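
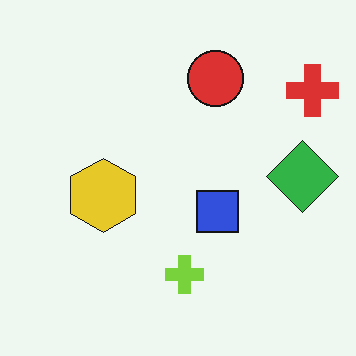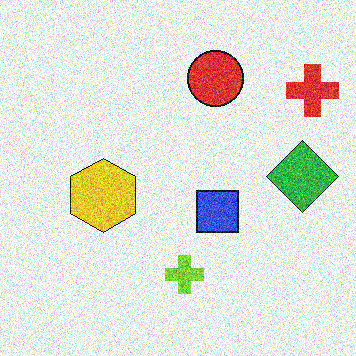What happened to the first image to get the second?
The transformation is: degraded with a thick layer of grain.

Random speckle covers the whole image, including the flat background.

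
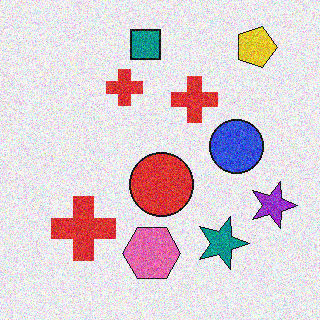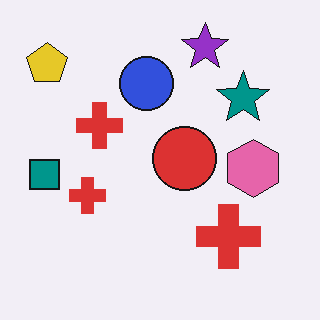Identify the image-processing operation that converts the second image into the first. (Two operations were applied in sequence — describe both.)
Degraded with visible gaussian noise, then rotated 90° clockwise.

Random speckle covers the whole image, including the flat background. The yellow pentagon sits in the top-left of the second image and the top-right of the first — consistent with a whole-image 90° clockwise rotation.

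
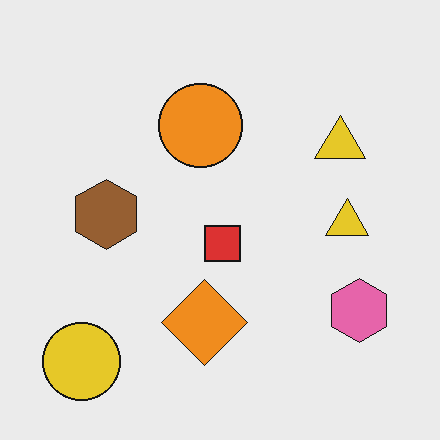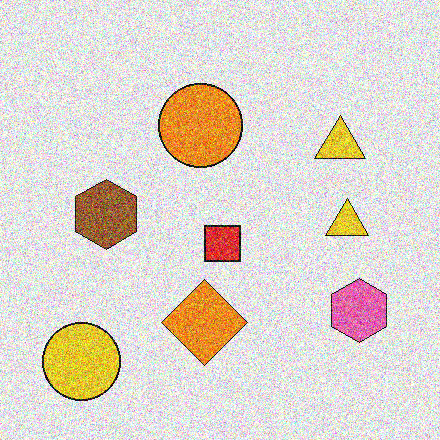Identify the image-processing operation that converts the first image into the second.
Degraded with heavy additive noise.

Random speckle covers the whole image, including the flat background.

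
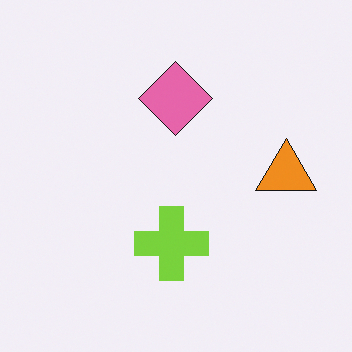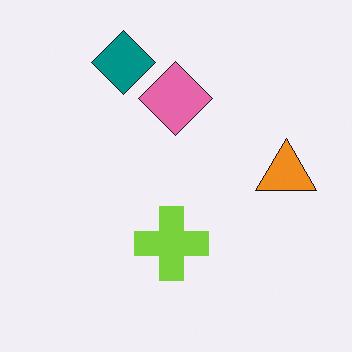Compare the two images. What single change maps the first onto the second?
The transformation is: overlaid with an additional teal diamond.

A teal diamond appears in the second image that is absent from the first.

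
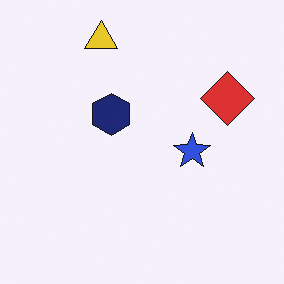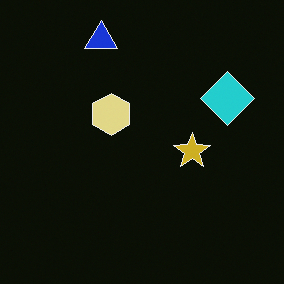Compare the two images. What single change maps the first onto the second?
This is the original image color-inverted (negative).

The light background has become dark and every shape's color is its complement — a photographic negative.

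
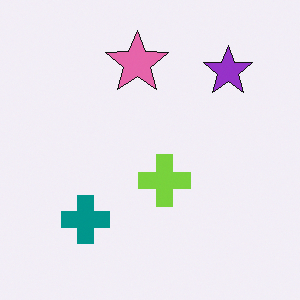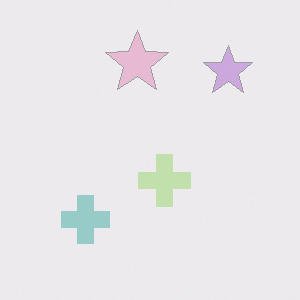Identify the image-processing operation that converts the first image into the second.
The transformation is: given much lower contrast.

Tones are pushed toward mid-grey across the whole image — a global contrast change.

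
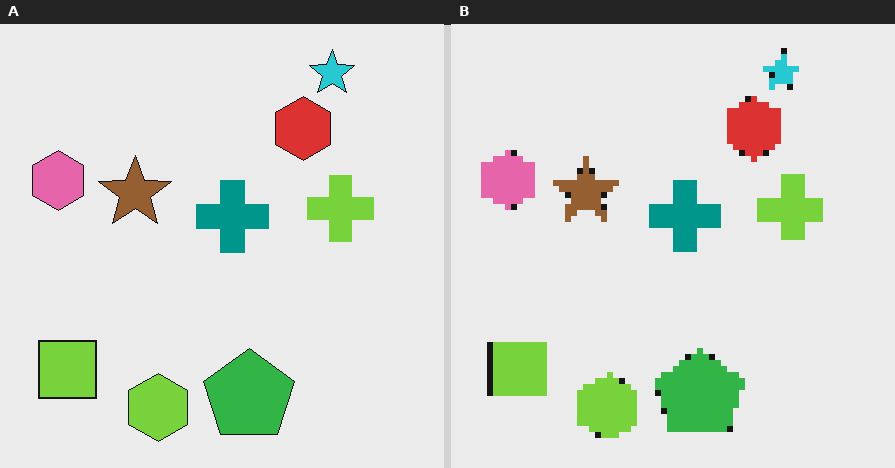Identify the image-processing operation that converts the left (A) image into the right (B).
This is the original image moderately pixelated.

Shapes are reduced to large square blocks; fine edges and outlines are lost — a downscale-then-upscale (mosaic) effect.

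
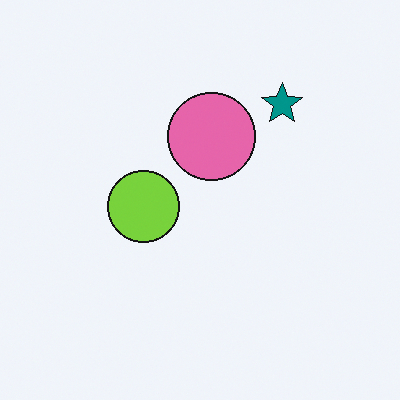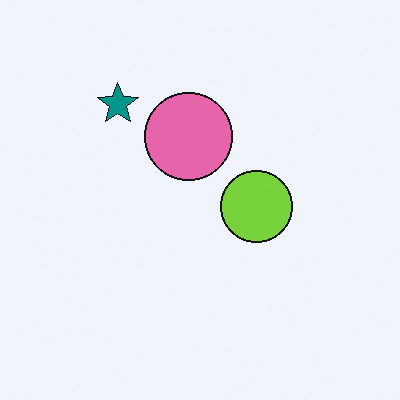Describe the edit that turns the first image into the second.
The image was flipped horizontally (left ↔ right).

The teal star is in the top-right of the first image and the top-left of the second — shapes on opposite sides of the vertical midline have swapped in a mirror flip.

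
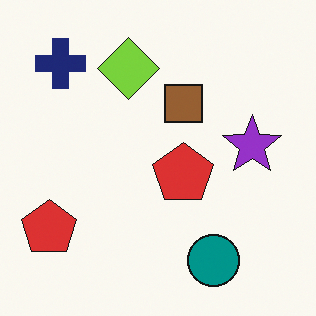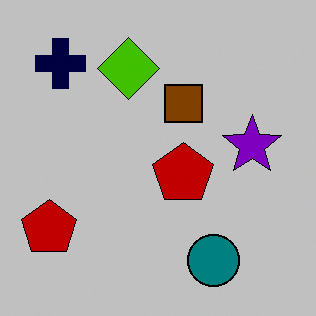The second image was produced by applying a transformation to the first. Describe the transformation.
Heavily posterized to just a handful of flat colors.

Each flat color has snapped to a coarser quantized level — most visibly, the near-white background has dropped to a flat grey.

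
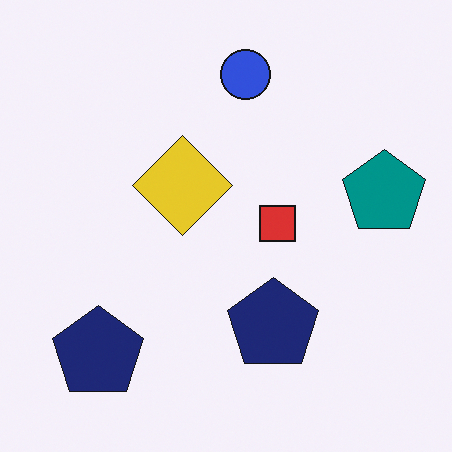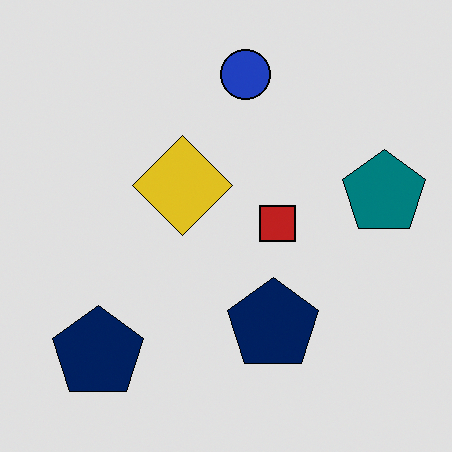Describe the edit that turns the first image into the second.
This is the original image moderately posterized.

Each flat color has snapped to a coarser quantized level — most visibly, the near-white background has dropped to a flat grey.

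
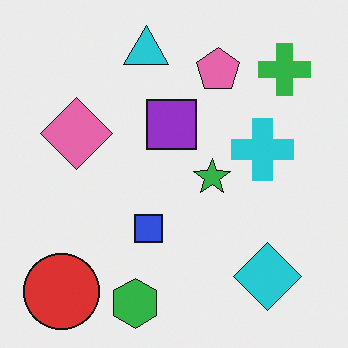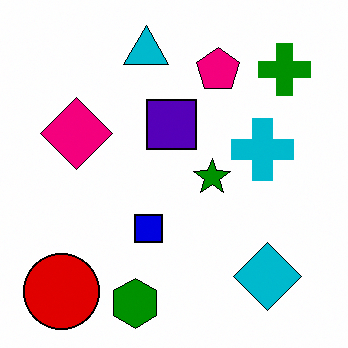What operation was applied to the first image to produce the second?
Boosted in contrast.

Tones are pushed away from mid-grey across the whole image — a global contrast change.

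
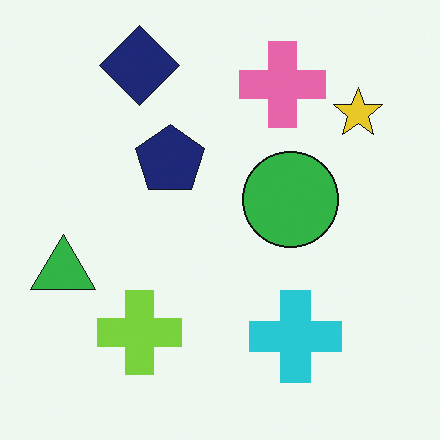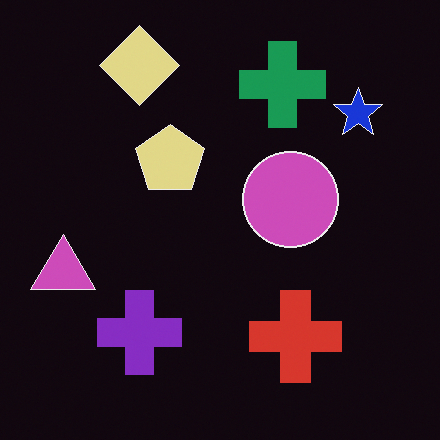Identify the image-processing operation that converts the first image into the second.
It was color-inverted (negative).

The light background has become dark and every shape's color is its complement — a photographic negative.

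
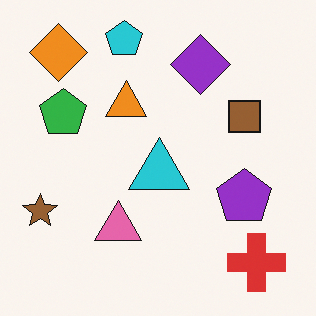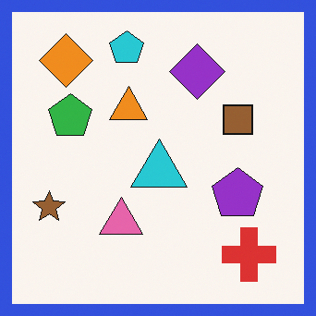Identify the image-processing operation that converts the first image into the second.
Framed with a blue border.

A solid blue frame runs around the edge of the second image, with the content slightly shrunk inside it.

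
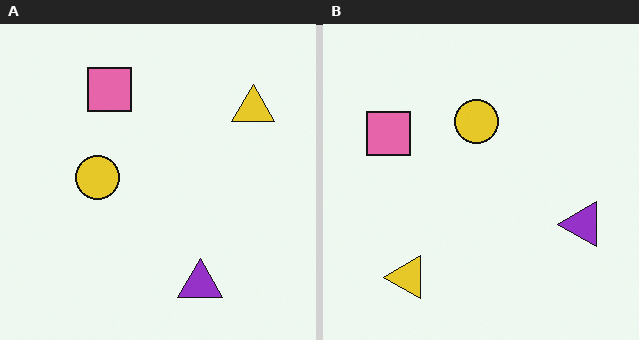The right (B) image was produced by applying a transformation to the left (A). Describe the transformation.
The transformation is: transposed (reflected across the top-left ↔ bottom-right diagonal).

Shapes have swapped their row and column positions — what was in the top-right is now in the bottom-left — a diagonal reflection.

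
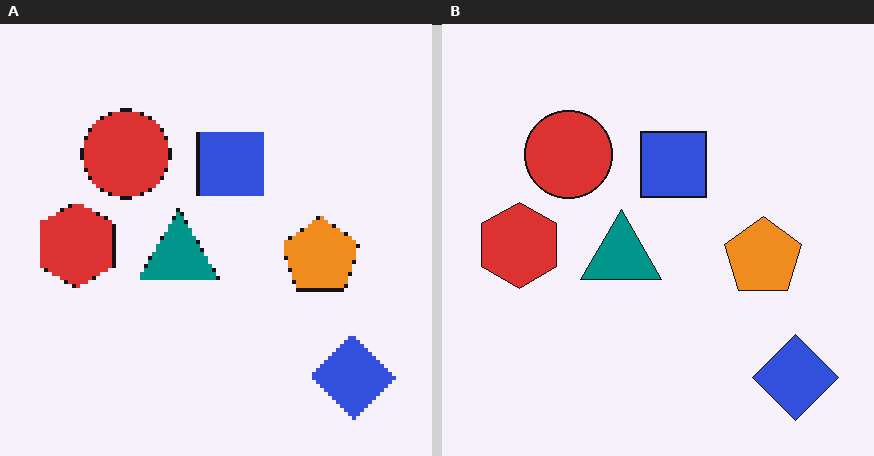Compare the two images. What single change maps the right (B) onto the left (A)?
It was lightly pixelated (a mild mosaic effect).

Shapes are reduced to large square blocks; fine edges and outlines are lost — a downscale-then-upscale (mosaic) effect.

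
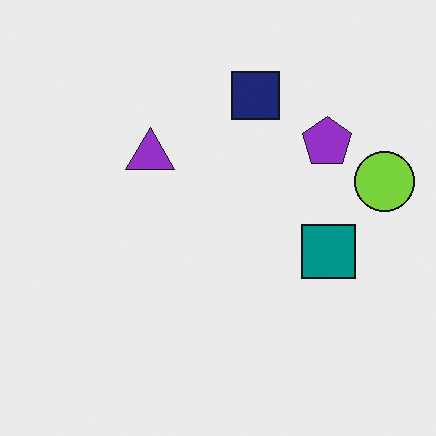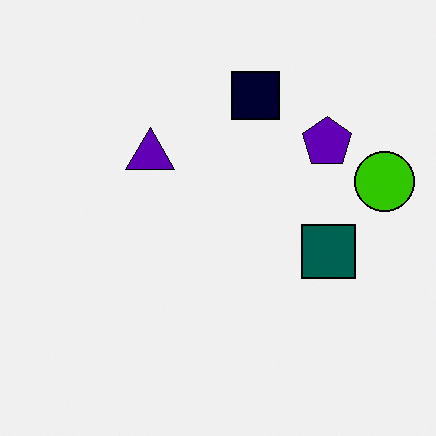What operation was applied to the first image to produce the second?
The second image is the first boosted in contrast.

Tones are pushed away from mid-grey across the whole image — a global contrast change.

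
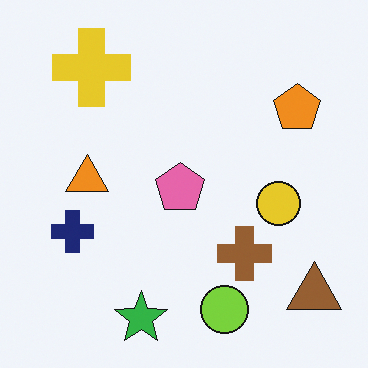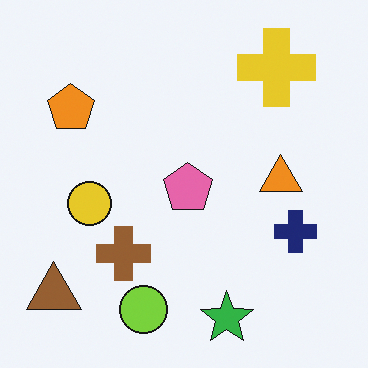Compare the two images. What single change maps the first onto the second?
The image was flipped horizontally (left ↔ right).

The brown triangle is in the bottom-right of the first image and the bottom-left of the second — shapes on opposite sides of the vertical midline have swapped in a mirror flip.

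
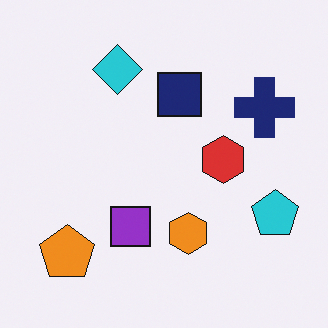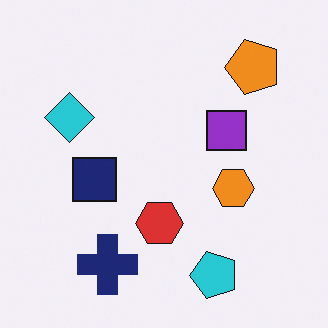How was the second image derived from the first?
It was transposed (reflected across the top-left ↔ bottom-right diagonal).

Shapes have swapped their row and column positions — what was in the top-right is now in the bottom-left — a diagonal reflection.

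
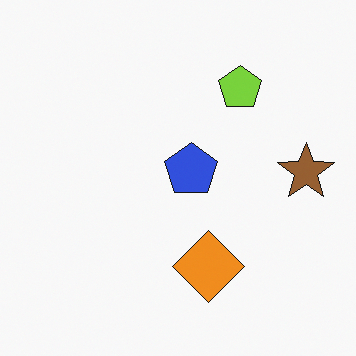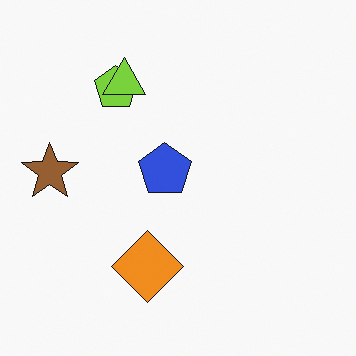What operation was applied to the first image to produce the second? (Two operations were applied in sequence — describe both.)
Flipped horizontally (left ↔ right), then overlaid with an additional lime triangle.

The brown star is in the right of the first image and the left of the second — shapes on opposite sides of the vertical midline have swapped in a mirror flip. A lime triangle appears in the second image that is absent from the first.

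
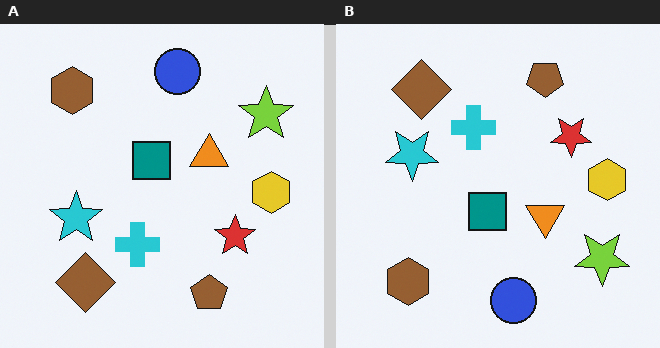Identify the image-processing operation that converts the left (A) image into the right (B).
This is the original image flipped vertically (top ↔ bottom).

The blue circle is in the top of the left (A) image and the bottom of the right (B) — shapes on opposite sides of the horizontal midline have swapped in a mirror flip.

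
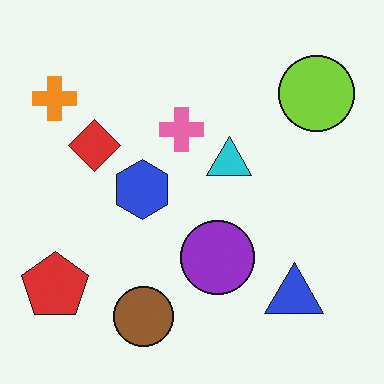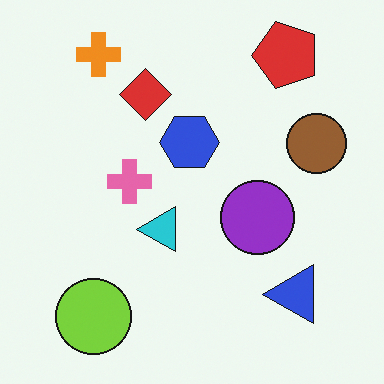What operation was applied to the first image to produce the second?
The transformation is: transposed (reflected across the top-left ↔ bottom-right diagonal).

Shapes have swapped their row and column positions — what was in the top-right is now in the bottom-left — a diagonal reflection.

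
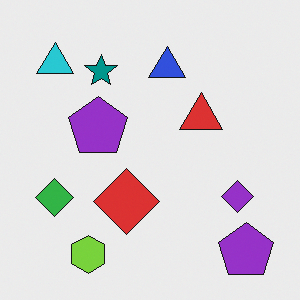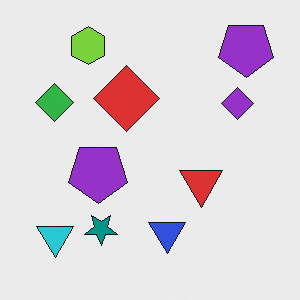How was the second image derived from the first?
It was flipped vertically (top ↔ bottom).

The lime hexagon is in the bottom-left of the first image and the top-left of the second — shapes on opposite sides of the horizontal midline have swapped in a mirror flip.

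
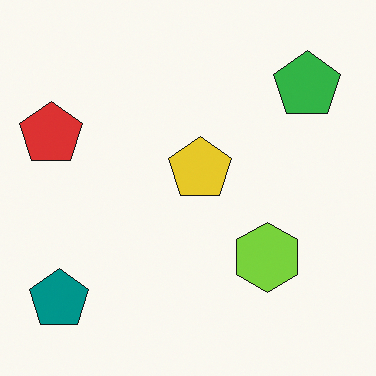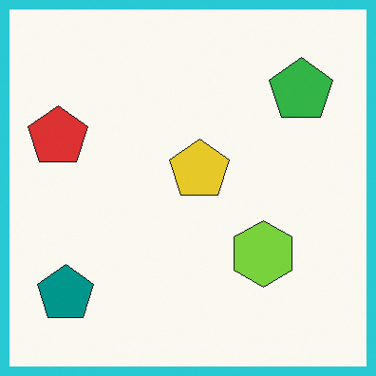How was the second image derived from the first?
The image was framed with a cyan border.

A solid cyan frame runs around the edge of the second image, with the content slightly shrunk inside it.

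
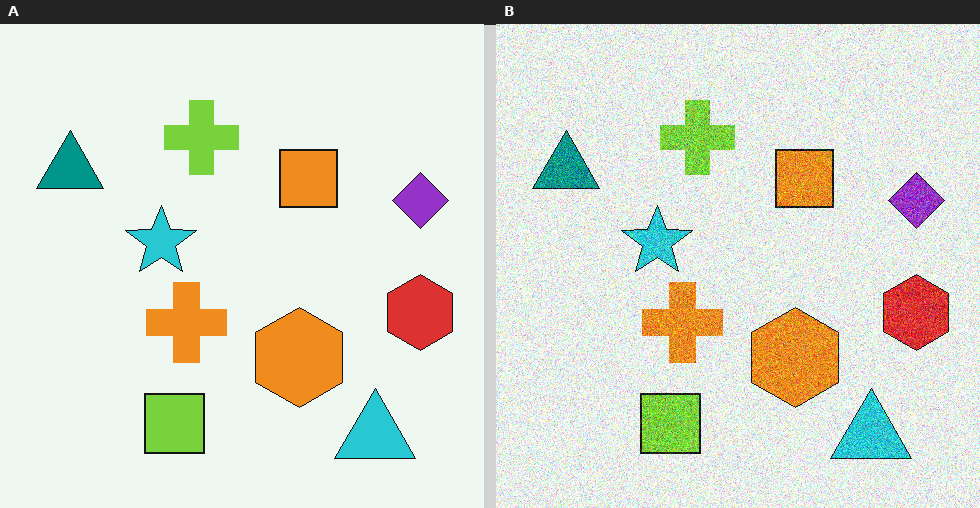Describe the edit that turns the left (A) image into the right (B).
It was degraded with heavy additive noise.

Random speckle covers the whole image, including the flat background.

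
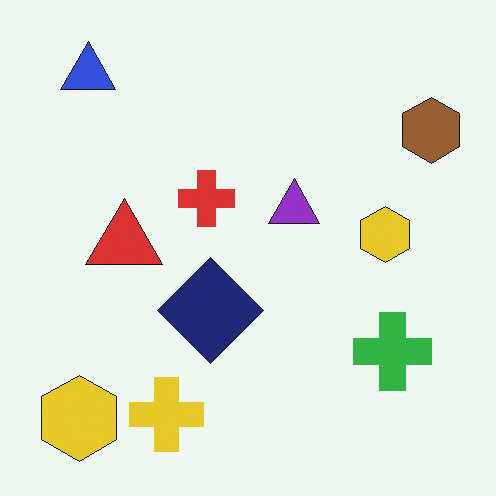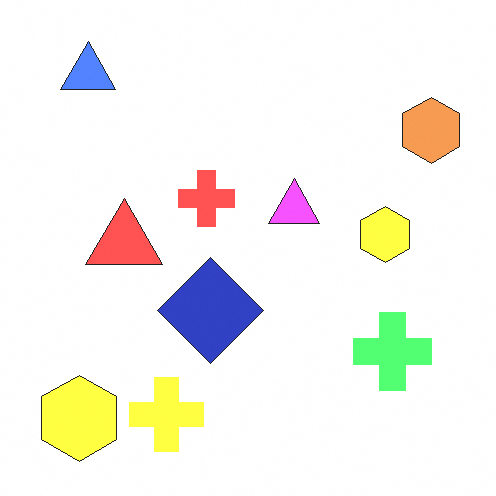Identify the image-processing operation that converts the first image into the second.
This is the original image noticeably brightened.

Every pixel — background and shapes alike — is uniformly brightened.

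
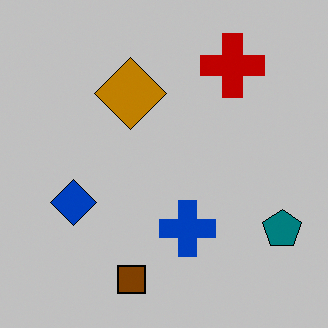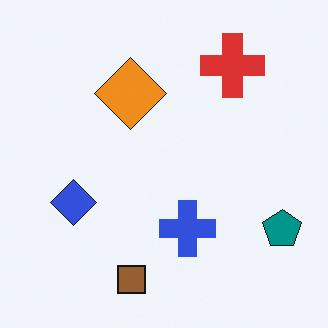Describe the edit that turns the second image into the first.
The first image is the second aggressively posterized.

Each flat color has snapped to a coarser quantized level — most visibly, the near-white background has dropped to a flat grey.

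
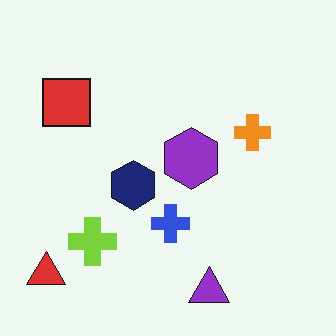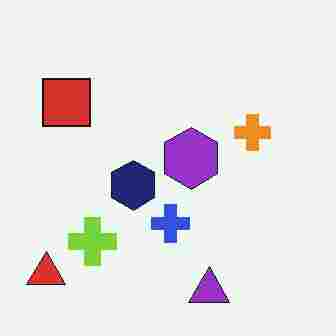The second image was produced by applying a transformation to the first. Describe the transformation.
The transformation is: heavily JPEG-compressed with obvious blocking artifacts.

Blocky 8×8 compression artifacts appear around shape edges and the flat background shows ringing — characteristic JPEG degradation.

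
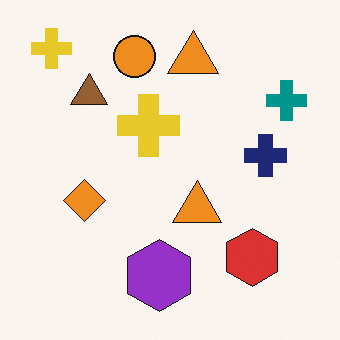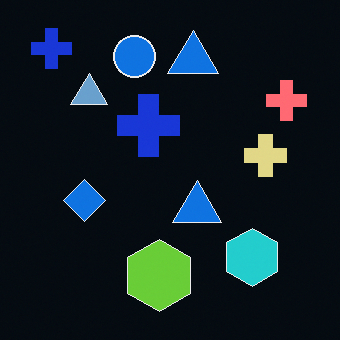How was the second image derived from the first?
This is the original image color-inverted (negative).

The light background has become dark and every shape's color is its complement — a photographic negative.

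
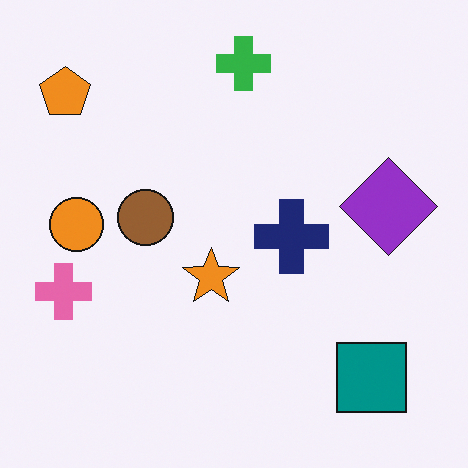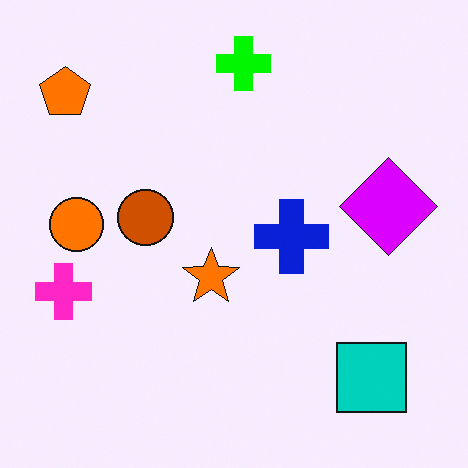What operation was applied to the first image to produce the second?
Made much more vivid (saturation change).

All colors are more vivid — a global saturation change.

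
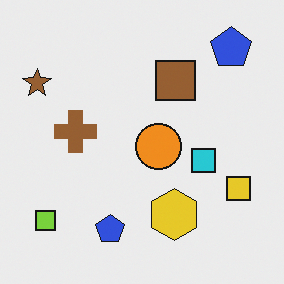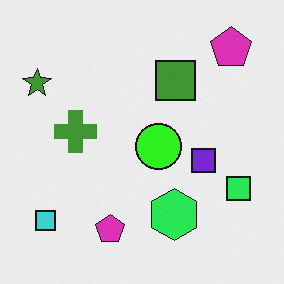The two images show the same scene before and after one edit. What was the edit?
Hue-shifted through roughly a third of the color wheel.

Every shape's color has rotated by the same amount around the hue wheel — a uniform hue shift.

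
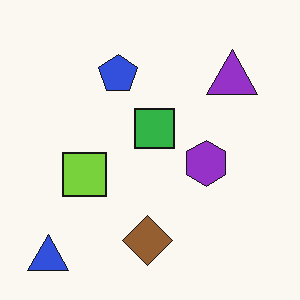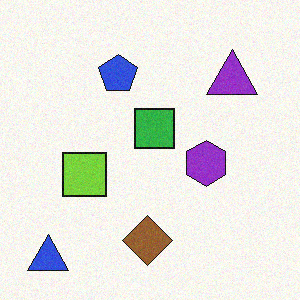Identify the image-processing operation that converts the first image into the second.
The transformation is: degraded with subtle gaussian noise.

Random speckle covers the whole image, including the flat background.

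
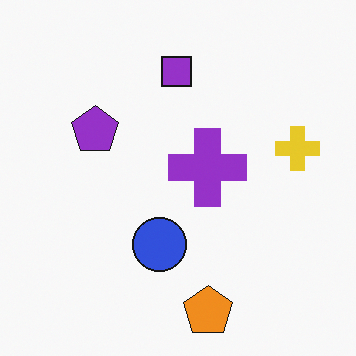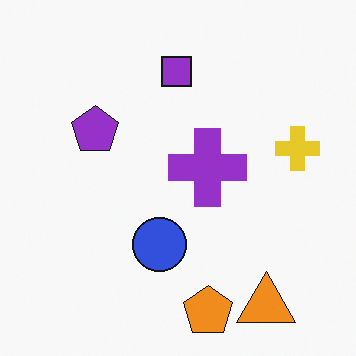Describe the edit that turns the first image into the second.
This is the original image overlaid with an additional orange triangle.

An orange triangle appears in the second image that is absent from the first.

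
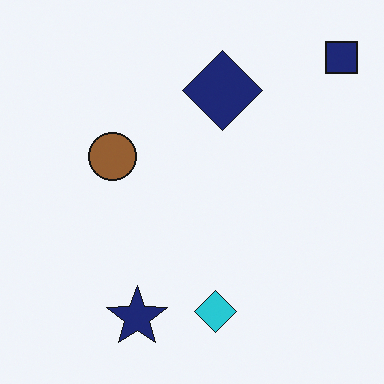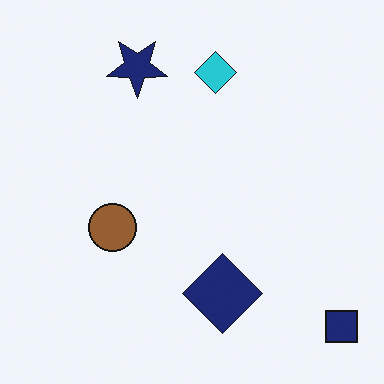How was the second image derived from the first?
This is the original image flipped vertically (top ↔ bottom).

The navy square is in the top-right of the first image and the bottom-right of the second — shapes on opposite sides of the horizontal midline have swapped in a mirror flip.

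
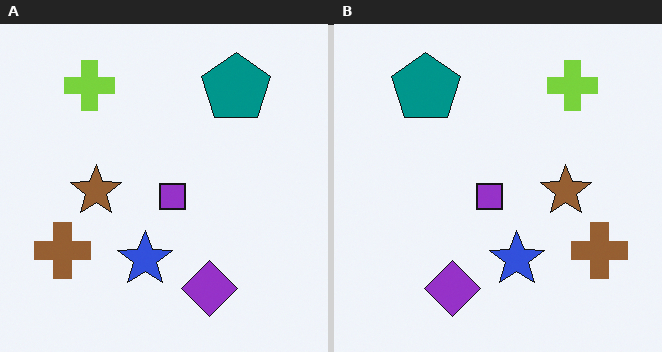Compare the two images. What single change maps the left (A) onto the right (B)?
Flipped horizontally (left ↔ right).

The brown cross is in the bottom-left of the left (A) image and the bottom-right of the right (B) — shapes on opposite sides of the vertical midline have swapped in a mirror flip.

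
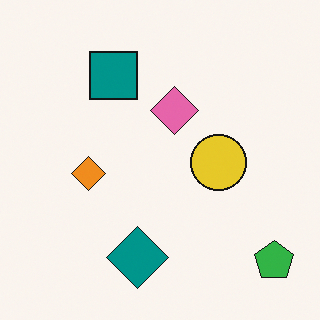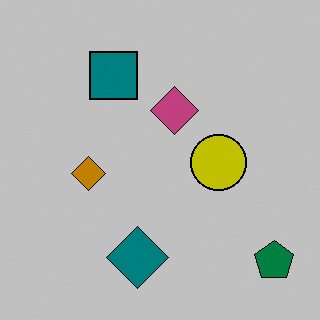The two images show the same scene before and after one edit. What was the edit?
Aggressively posterized.

Each flat color has snapped to a coarser quantized level — most visibly, the near-white background has dropped to a flat grey.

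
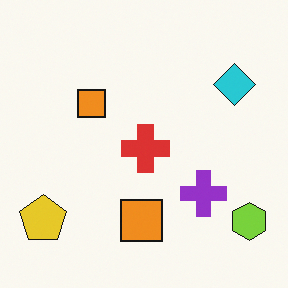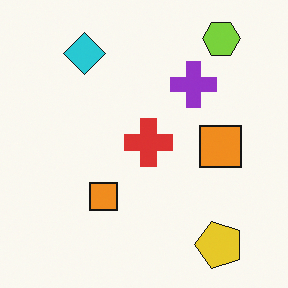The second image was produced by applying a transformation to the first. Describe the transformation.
The second image is the first rotated 90° counter-clockwise.

The lime hexagon sits in the bottom-right of the first image and the top-right of the second — consistent with a whole-image 90° counter-clockwise rotation.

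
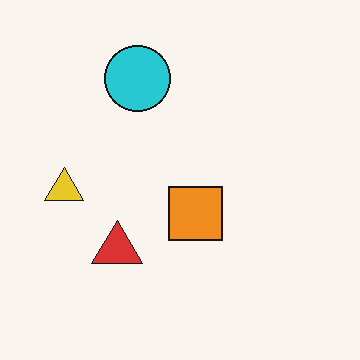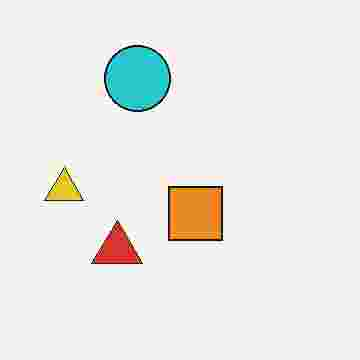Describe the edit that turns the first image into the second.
This is the original image degraded with heavy JPEG compression.

Blocky 8×8 compression artifacts appear around shape edges and the flat background shows ringing — characteristic JPEG degradation.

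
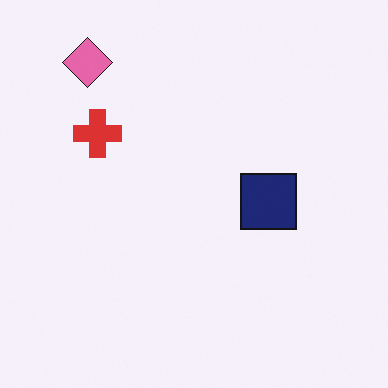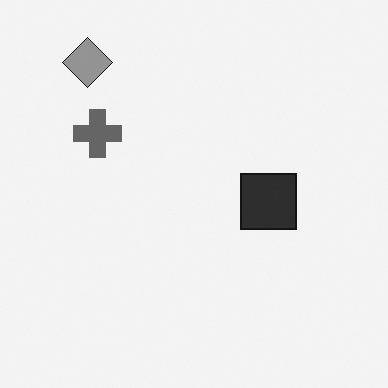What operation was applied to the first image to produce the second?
The transformation is: converted to grayscale.

All color is removed — every shape is now a shade of grey.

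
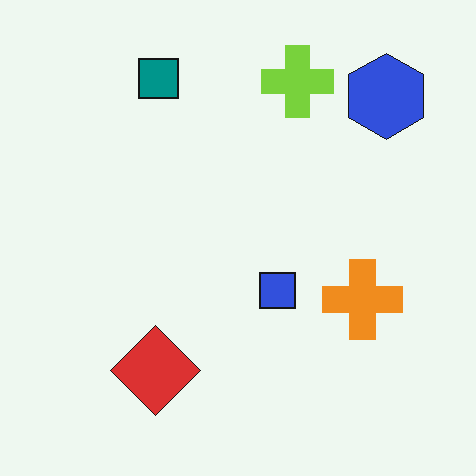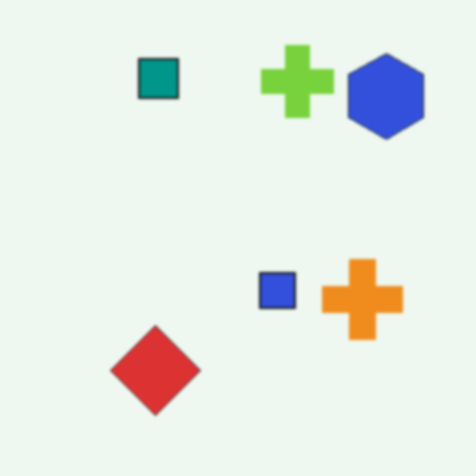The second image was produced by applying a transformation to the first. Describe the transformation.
The second image is the first given a subtle gaussian blur.

Shape edges and outlines are uniformly softened across the whole image.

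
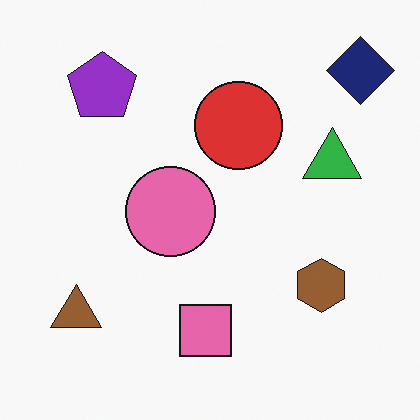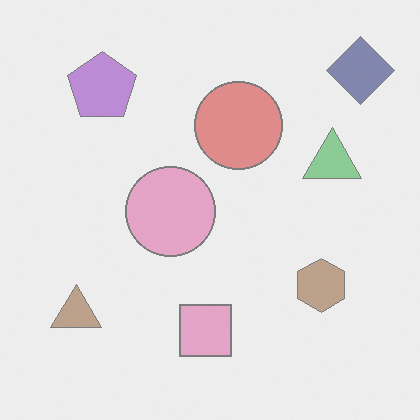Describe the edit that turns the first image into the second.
It was given much lower contrast.

Tones are pushed toward mid-grey across the whole image — a global contrast change.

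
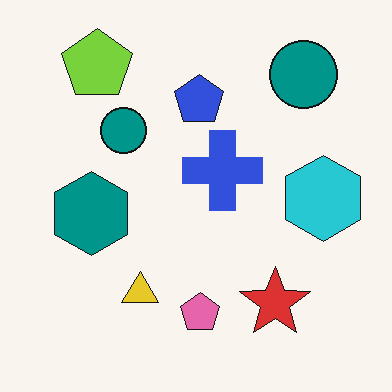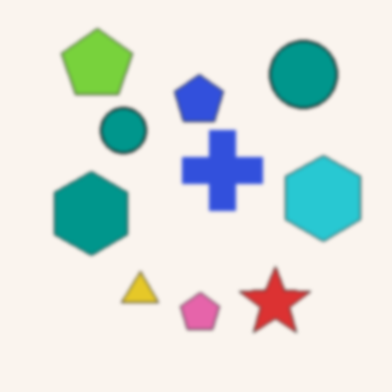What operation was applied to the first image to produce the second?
The image was lightly blurred.

Shape edges and outlines are uniformly softened across the whole image.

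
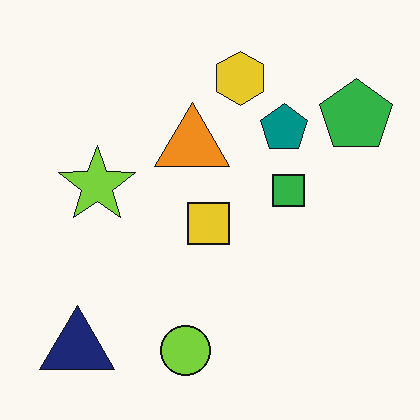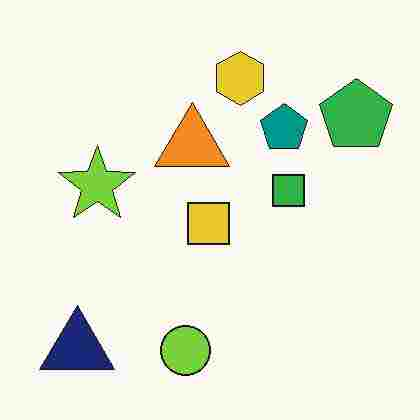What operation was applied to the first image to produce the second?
Heavily JPEG-compressed with obvious blocking artifacts.

Blocky 8×8 compression artifacts appear around shape edges and the flat background shows ringing — characteristic JPEG degradation.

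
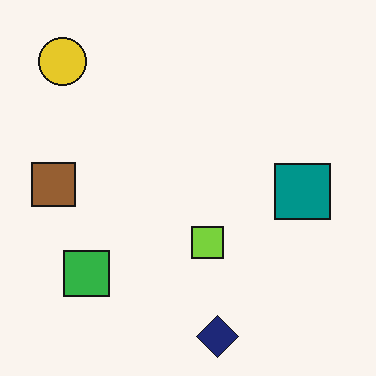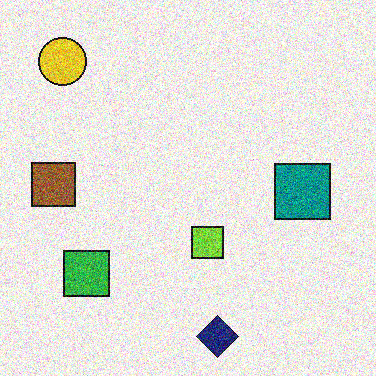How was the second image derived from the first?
It was degraded with a thick layer of grain.

Random speckle covers the whole image, including the flat background.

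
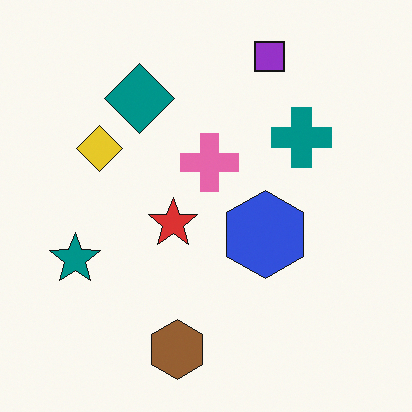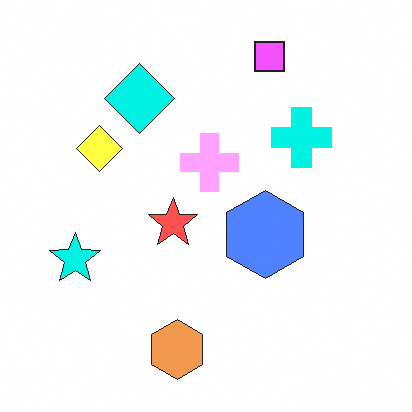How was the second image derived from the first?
The second image is the first noticeably brightened.

Every pixel — background and shapes alike — is uniformly brightened.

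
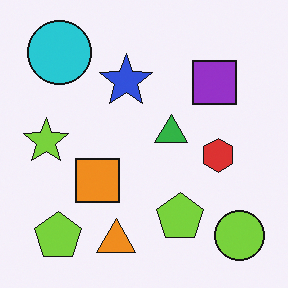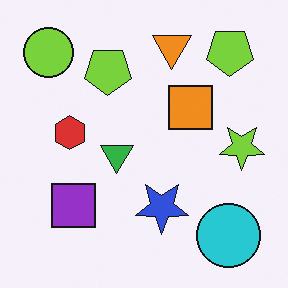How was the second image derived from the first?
It was rotated 180°.

The lime circle sits in the bottom-right of the first image and the top-left of the second — consistent with a whole-image 180° rotation.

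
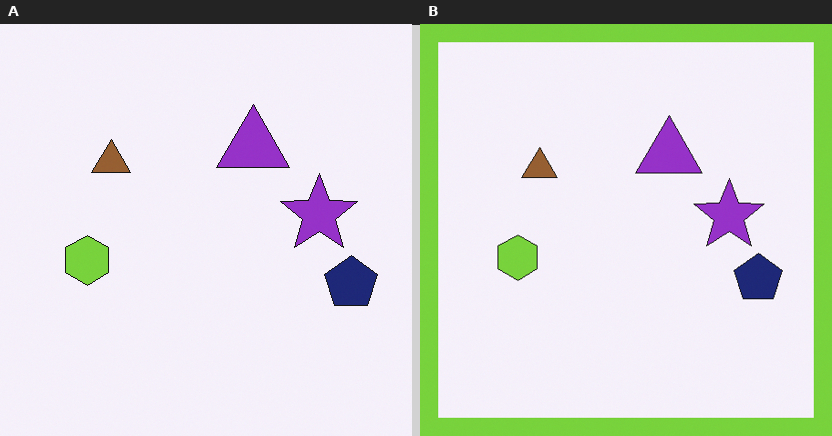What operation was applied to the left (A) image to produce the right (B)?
It was framed with a lime border.

A solid lime frame runs around the edge of the right (B) image, with the content slightly shrunk inside it.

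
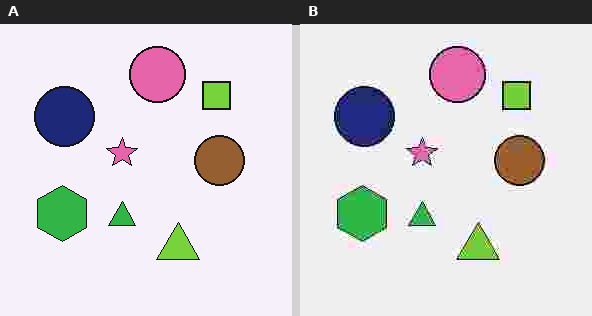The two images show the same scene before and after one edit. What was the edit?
The transformation is: degraded with heavy JPEG compression.

Blocky 8×8 compression artifacts appear around shape edges and the flat background shows ringing — characteristic JPEG degradation.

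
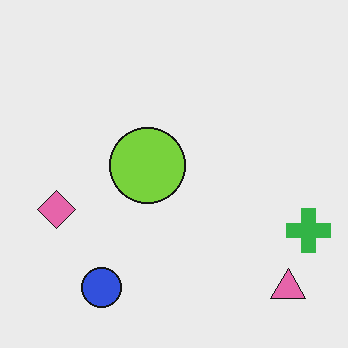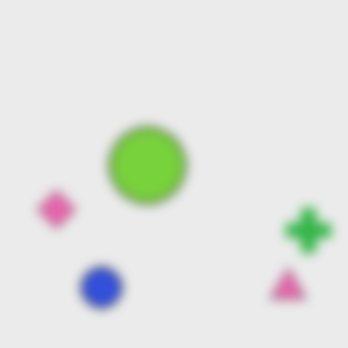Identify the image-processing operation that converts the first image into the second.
It was heavily blurred.

Shape edges and outlines are uniformly softened across the whole image.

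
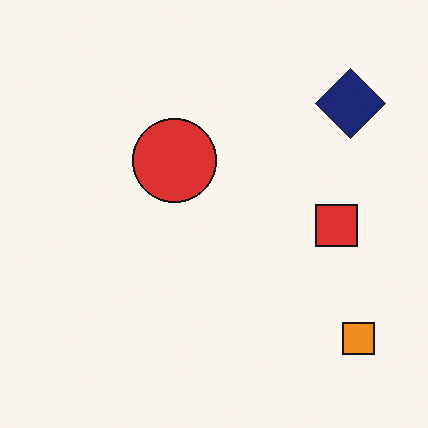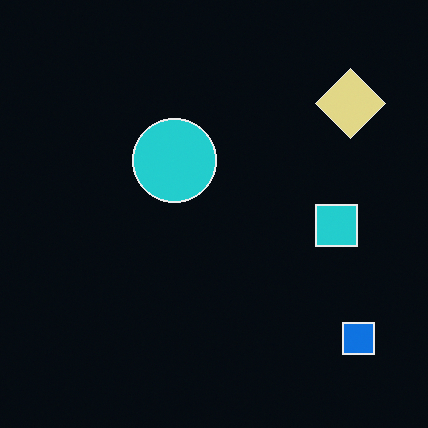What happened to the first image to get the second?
The second image is the first color-inverted (negative).

The light background has become dark and every shape's color is its complement — a photographic negative.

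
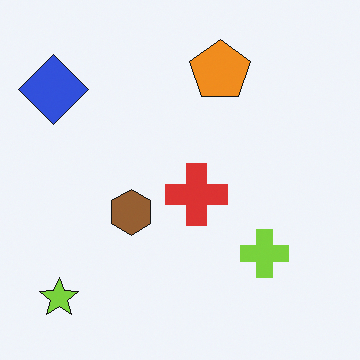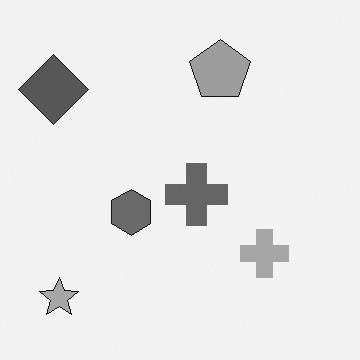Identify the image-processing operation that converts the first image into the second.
The transformation is: converted to grayscale.

All color is removed — every shape is now a shade of grey.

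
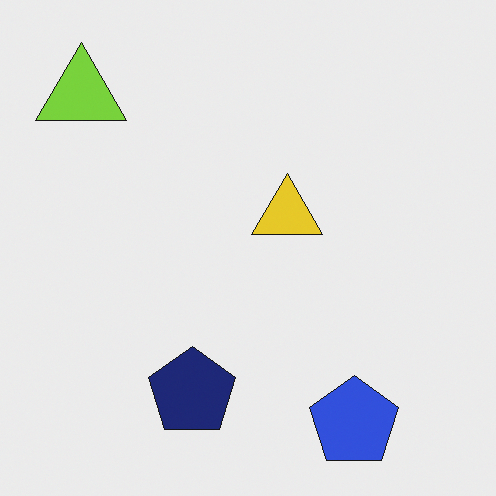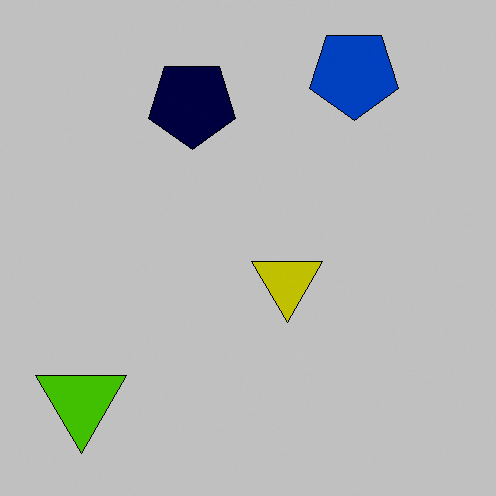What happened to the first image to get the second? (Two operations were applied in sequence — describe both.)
This is the original image heavily posterized to just a handful of flat colors, then flipped vertically (top ↔ bottom).

Each flat color has snapped to a coarser quantized level — most visibly, the near-white background has dropped to a flat grey. The blue pentagon is in the bottom-right of the first image and the top-right of the second — shapes on opposite sides of the horizontal midline have swapped in a mirror flip.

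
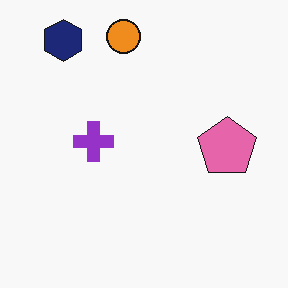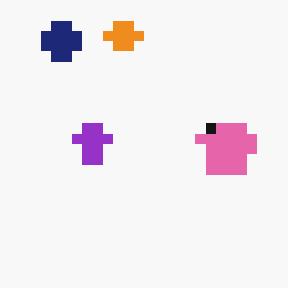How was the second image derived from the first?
The second image is the first heavily pixelated into large blocks.

Shapes are reduced to large square blocks; fine edges and outlines are lost — a downscale-then-upscale (mosaic) effect.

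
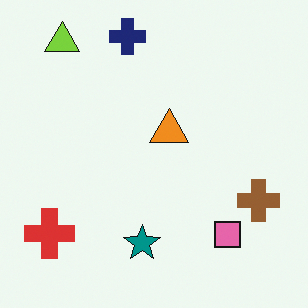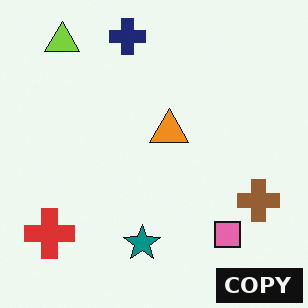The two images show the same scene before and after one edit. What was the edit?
The image was watermarked with the text "COPY" in the lower-right corner.

A dark label reading "COPY" appears in the lower-right corner.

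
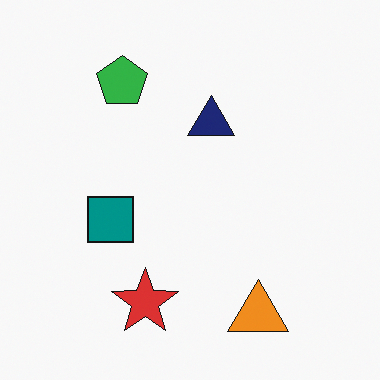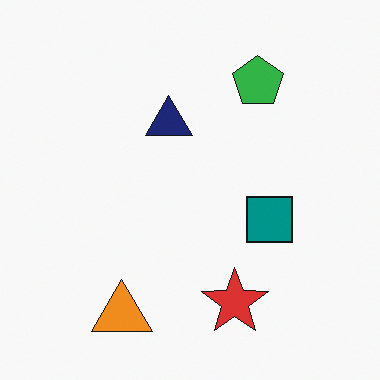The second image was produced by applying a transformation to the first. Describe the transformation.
The image was flipped horizontally (left ↔ right).

The teal square is in the left of the first image and the right of the second — shapes on opposite sides of the vertical midline have swapped in a mirror flip.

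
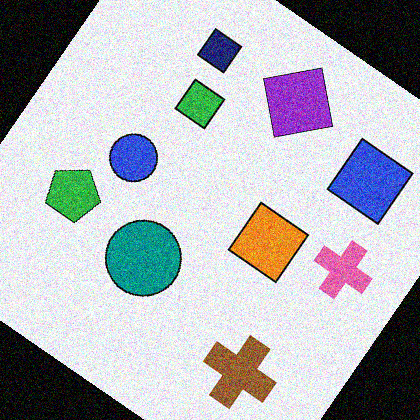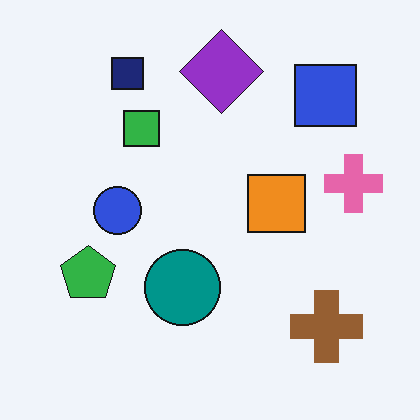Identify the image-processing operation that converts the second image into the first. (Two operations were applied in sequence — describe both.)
It was rotated clockwise by a large amount — several tens of degrees, then degraded with moderate additive noise.

Every shape is tilted by the same angle and the image corners show triangular fill wedges — a whole-image rotation by a non-right angle. Random speckle covers the whole image, including the flat background.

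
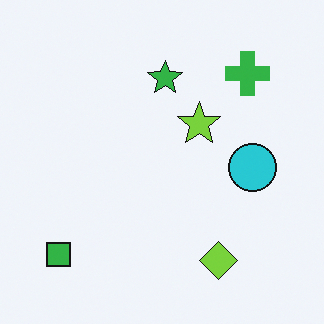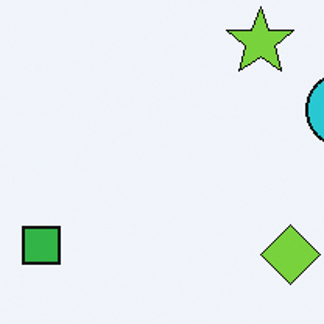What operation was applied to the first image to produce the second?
It was cropped to a modestly smaller region and rescaled.

The visible shapes are larger and the field of view is narrower; shapes near the original edges may be partly or wholly outside the frame — a crop-and-rescale.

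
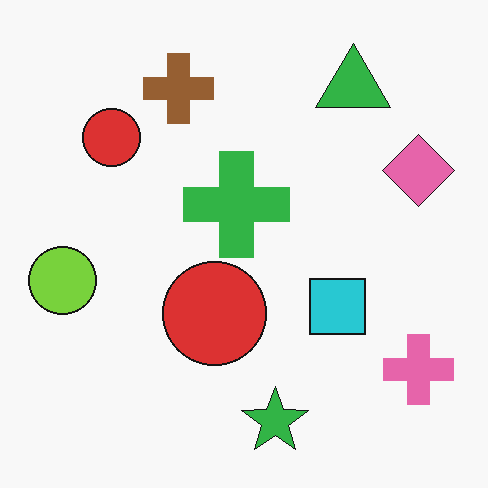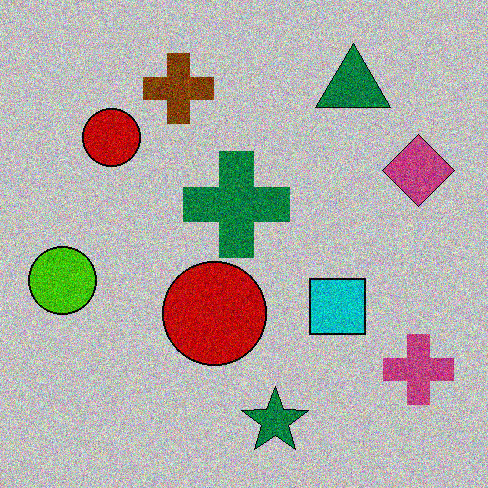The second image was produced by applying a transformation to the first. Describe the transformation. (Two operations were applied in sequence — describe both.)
The transformation is: heavily posterized to just a handful of flat colors, then degraded with strong gaussian noise.

Each flat color has snapped to a coarser quantized level — most visibly, the near-white background has dropped to a flat grey. Random speckle covers the whole image, including the flat background.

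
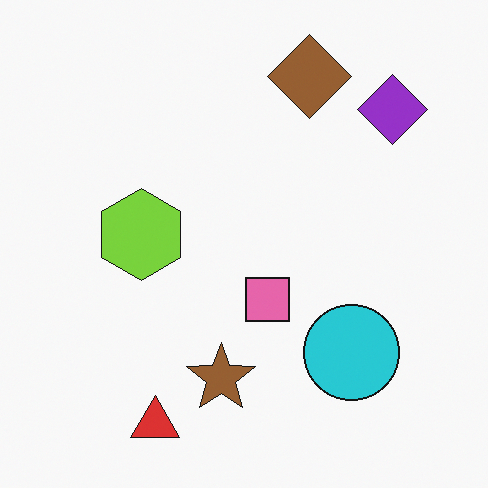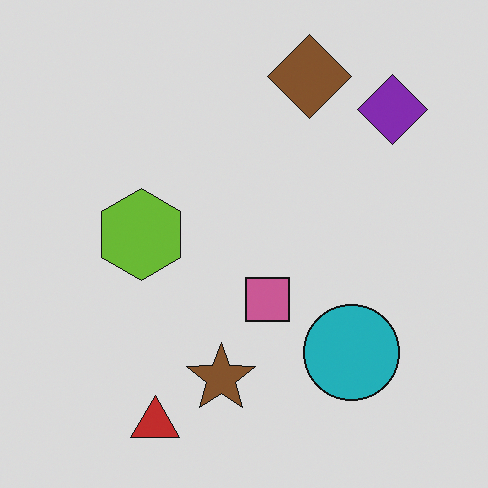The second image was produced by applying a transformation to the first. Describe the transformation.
It was darkened a little.

Every pixel — background and shapes alike — is uniformly darkened.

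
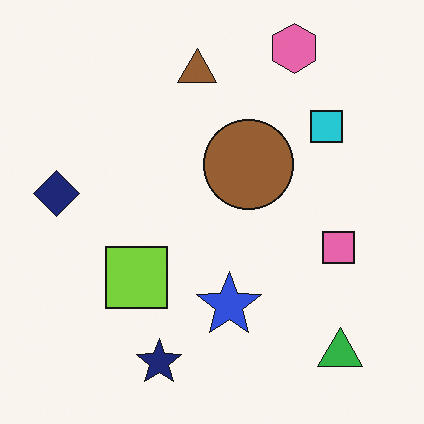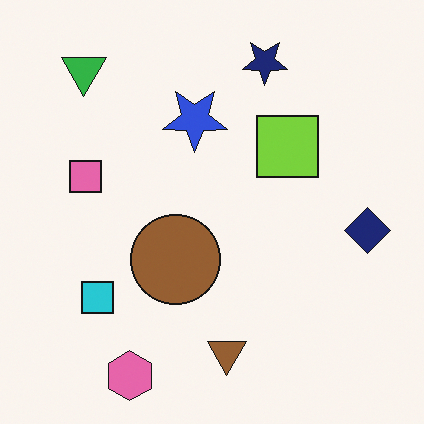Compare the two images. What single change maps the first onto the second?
The image was rotated 180°.

The green triangle sits in the bottom-right of the first image and the top-left of the second — consistent with a whole-image 180° rotation.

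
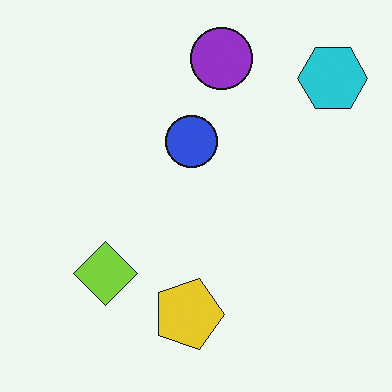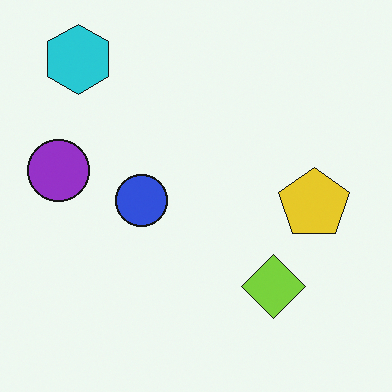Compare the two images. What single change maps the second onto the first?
This is the original image rotated 90° clockwise.

The cyan hexagon sits in the top-left of the second image and the top-right of the first — consistent with a whole-image 90° clockwise rotation.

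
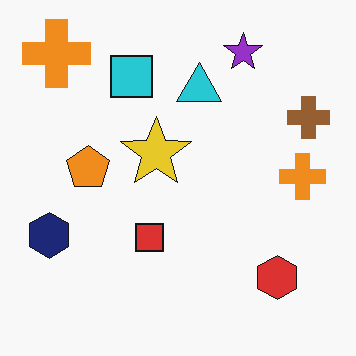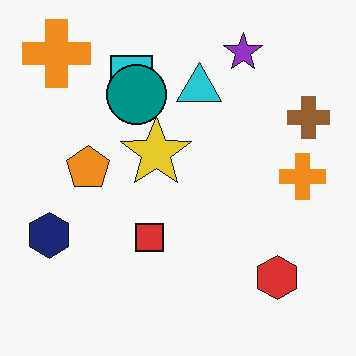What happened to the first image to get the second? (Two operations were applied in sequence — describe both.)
This is the original image given moderate JPEG compression, then overlaid with an additional teal circle.

Blocky 8×8 compression artifacts appear around shape edges and the flat background shows ringing — characteristic JPEG degradation. A teal circle appears in the second image that is absent from the first.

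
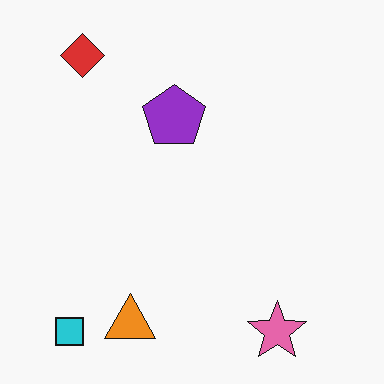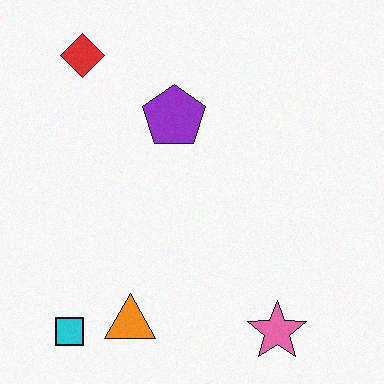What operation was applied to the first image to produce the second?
The image was degraded with a light layer of grain.

Random speckle covers the whole image, including the flat background.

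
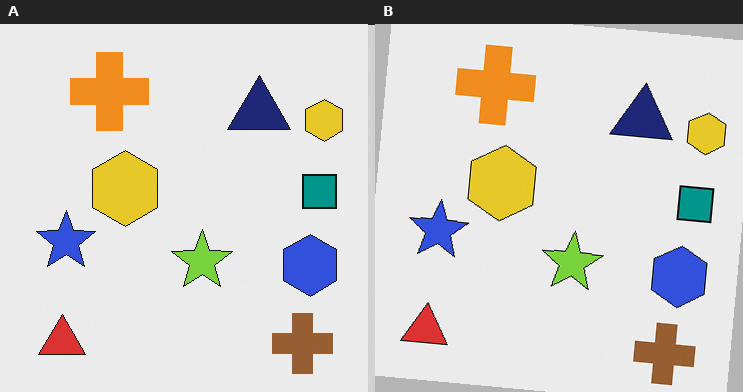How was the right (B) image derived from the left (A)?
Rotated clockwise by a few degrees.

Every shape is tilted by the same angle and the image corners show triangular fill wedges — a whole-image rotation by a non-right angle.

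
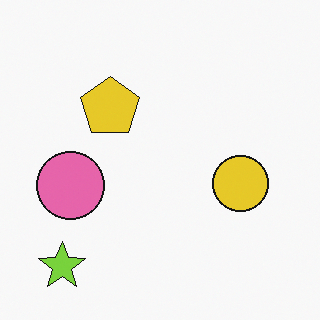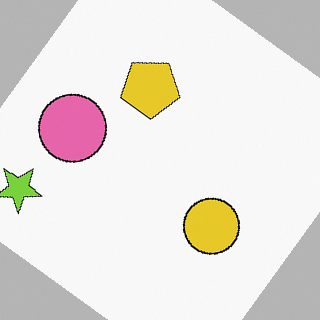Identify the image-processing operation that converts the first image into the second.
This is the original image rotated clockwise by a large amount — several tens of degrees.

Every shape is tilted by the same angle and the image corners show triangular fill wedges — a whole-image rotation by a non-right angle.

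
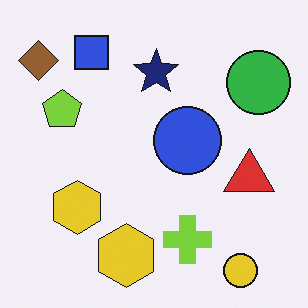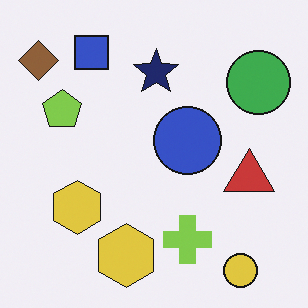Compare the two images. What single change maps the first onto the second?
The image was slightly desaturated.

All colors are more muted and greyish — a global saturation change.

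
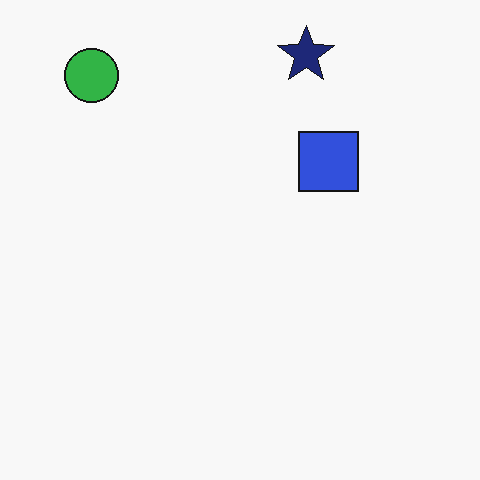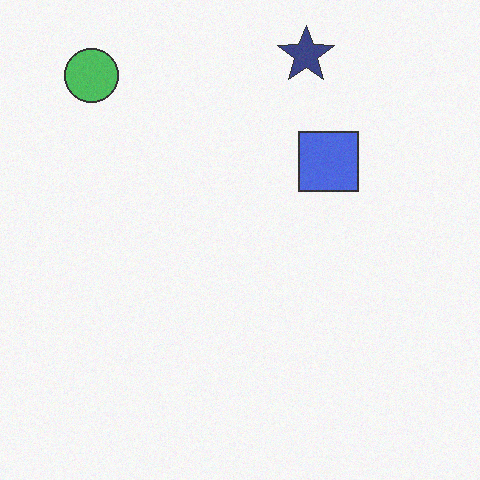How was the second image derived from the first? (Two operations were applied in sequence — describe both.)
The image was degraded with light additive noise, then given slightly reduced contrast.

Random speckle covers the whole image, including the flat background. Tones are pushed toward mid-grey across the whole image — a global contrast change.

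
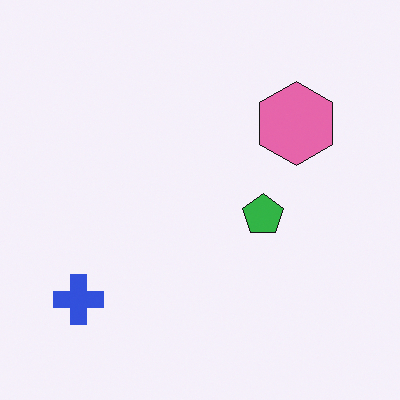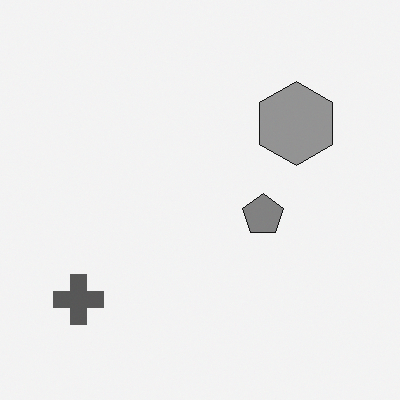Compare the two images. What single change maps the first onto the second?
The image was converted to grayscale.

All color is removed — every shape is now a shade of grey.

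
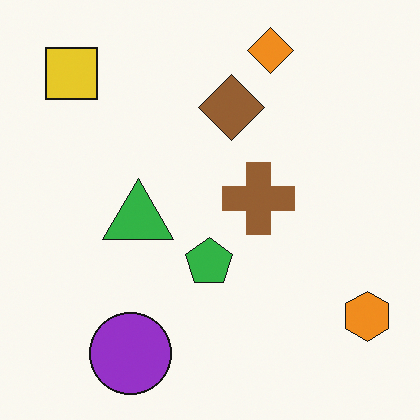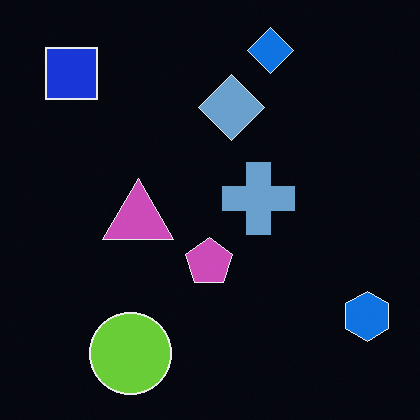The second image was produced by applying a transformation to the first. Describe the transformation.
The second image is the first color-inverted (negative).

The light background has become dark and every shape's color is its complement — a photographic negative.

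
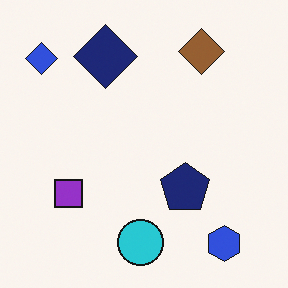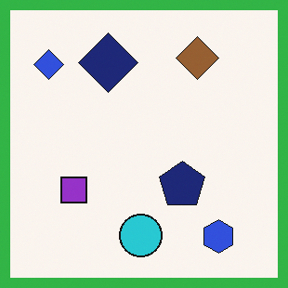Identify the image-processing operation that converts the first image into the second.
The second image is the first framed with a green border.

A solid green frame runs around the edge of the second image, with the content slightly shrunk inside it.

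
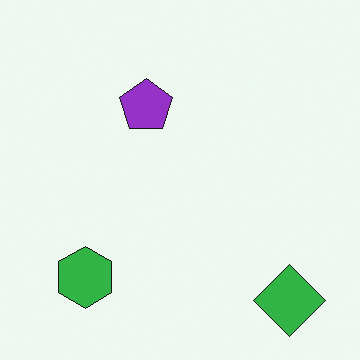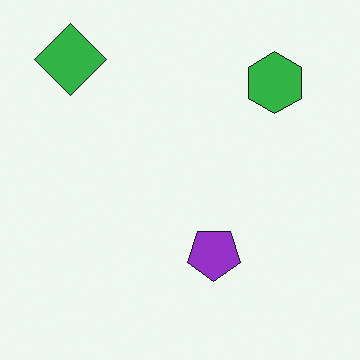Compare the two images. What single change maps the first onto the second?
The image was rotated 180°.

The green diamond sits in the bottom-right of the first image and the top-left of the second — consistent with a whole-image 180° rotation.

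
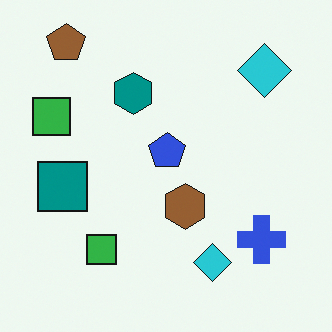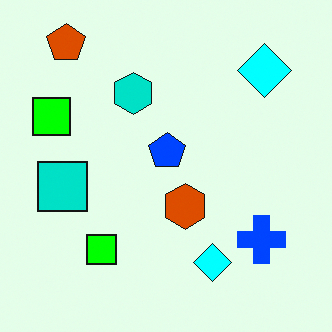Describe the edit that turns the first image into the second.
The second image is the first made much more vivid (saturation change).

All colors are more vivid — a global saturation change.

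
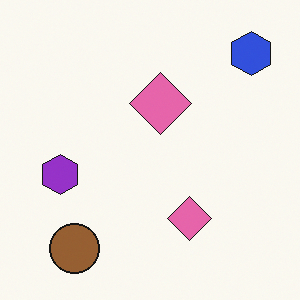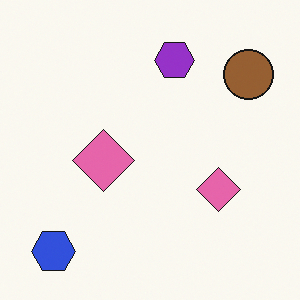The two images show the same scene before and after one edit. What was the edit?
The transformation is: transposed (reflected across the top-left ↔ bottom-right diagonal).

Shapes have swapped their row and column positions — what was in the top-right is now in the bottom-left — a diagonal reflection.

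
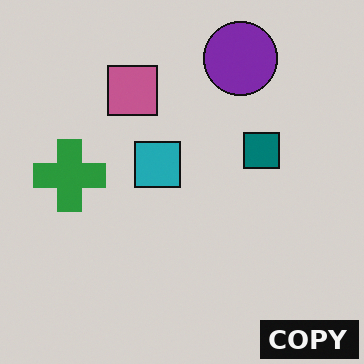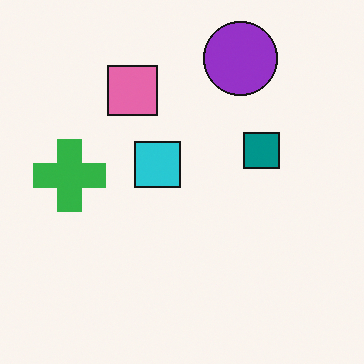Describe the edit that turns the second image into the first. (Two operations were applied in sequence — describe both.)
The image was darkened a little, then watermarked with the text "COPY" in the lower-right corner.

Every pixel — background and shapes alike — is uniformly darkened. A dark label reading "COPY" appears in the lower-right corner.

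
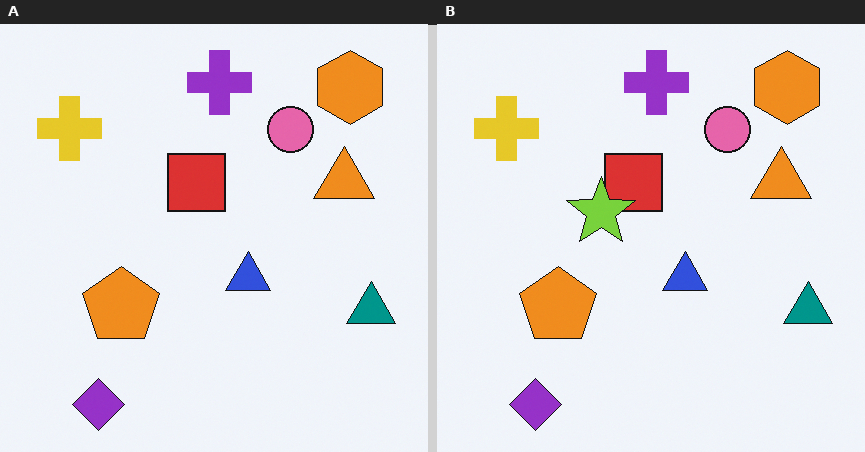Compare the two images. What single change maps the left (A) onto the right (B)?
The transformation is: overlaid with an additional lime star.

A lime star appears in the right (B) image that is absent from the left (A).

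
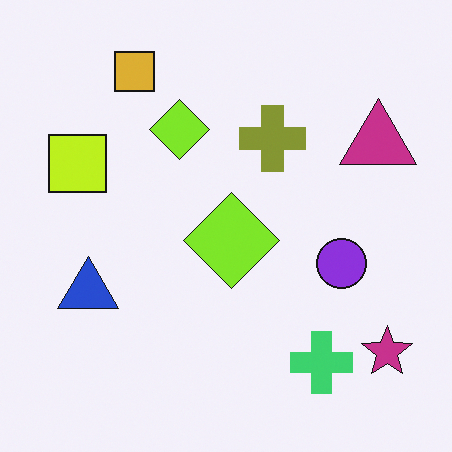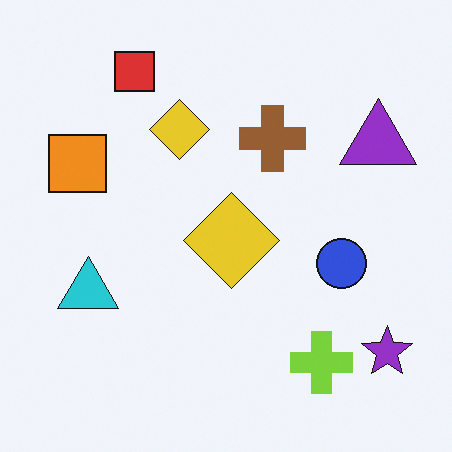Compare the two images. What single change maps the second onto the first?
Hue-shifted slightly.

Every shape's color has rotated by the same amount around the hue wheel — a uniform hue shift.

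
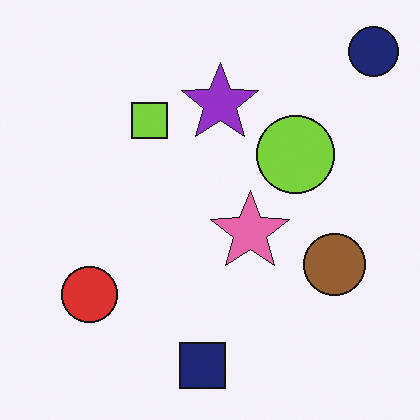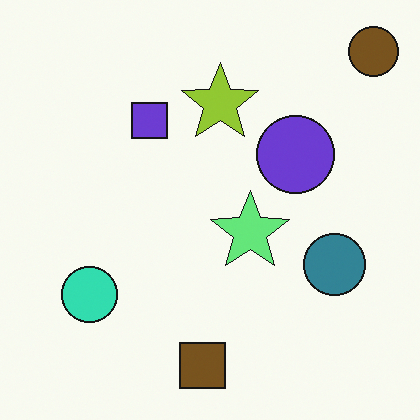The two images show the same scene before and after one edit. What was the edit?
Hue-shifted through roughly half the color wheel.

Every shape's color has rotated by the same amount around the hue wheel — a uniform hue shift.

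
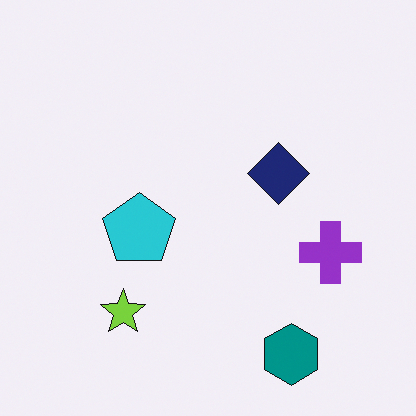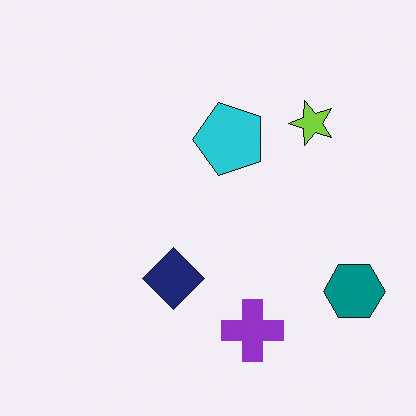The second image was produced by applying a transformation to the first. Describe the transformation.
Transposed (reflected across the top-left ↔ bottom-right diagonal).

Shapes have swapped their row and column positions — what was in the top-right is now in the bottom-left — a diagonal reflection.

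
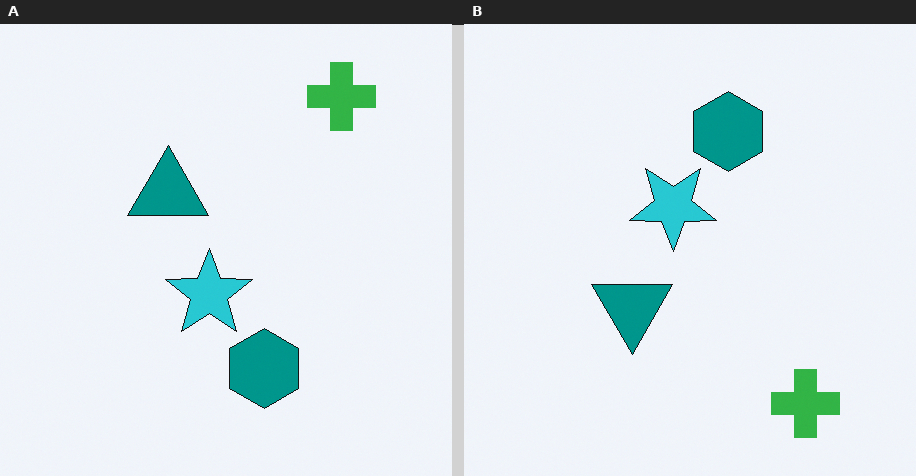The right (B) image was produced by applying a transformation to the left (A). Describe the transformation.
It was flipped vertically (top ↔ bottom).

The green cross is in the top-right of the left (A) image and the bottom-right of the right (B) — shapes on opposite sides of the horizontal midline have swapped in a mirror flip.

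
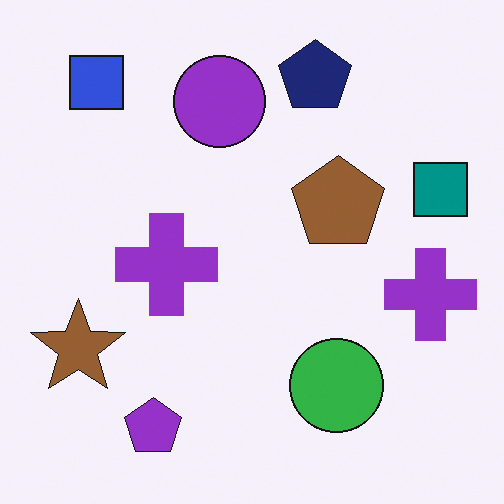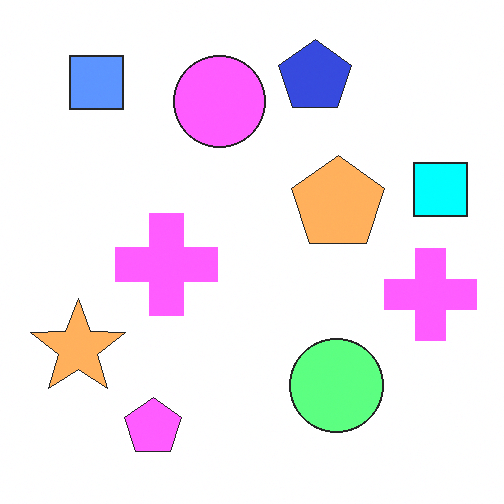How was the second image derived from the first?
The second image is the first substantially brightened.

Every pixel — background and shapes alike — is uniformly brightened.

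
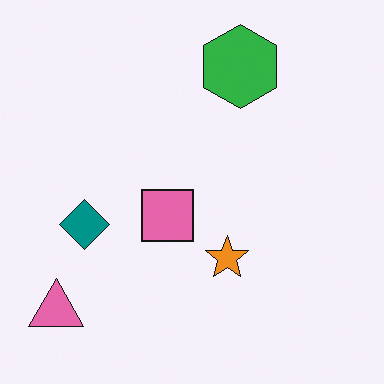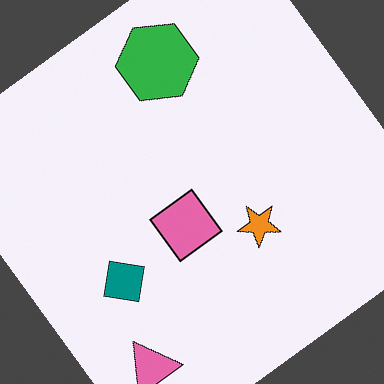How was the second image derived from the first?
Rotated counter-clockwise by a large amount — several tens of degrees.

Every shape is tilted by the same angle and the image corners show triangular fill wedges — a whole-image rotation by a non-right angle.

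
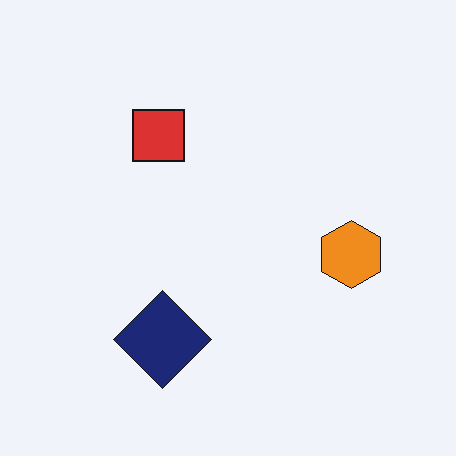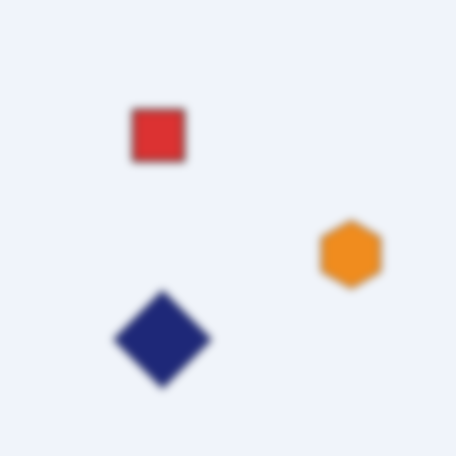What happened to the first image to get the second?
It was noticeably gaussian-blurred.

Shape edges and outlines are uniformly softened across the whole image.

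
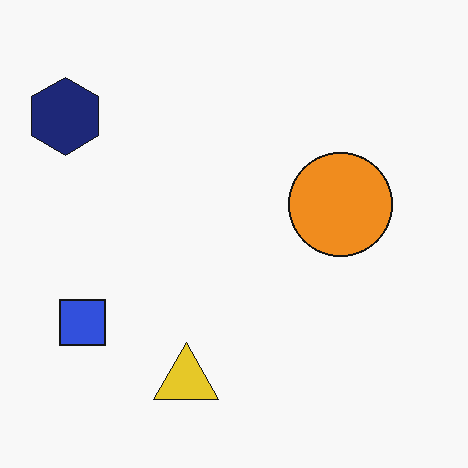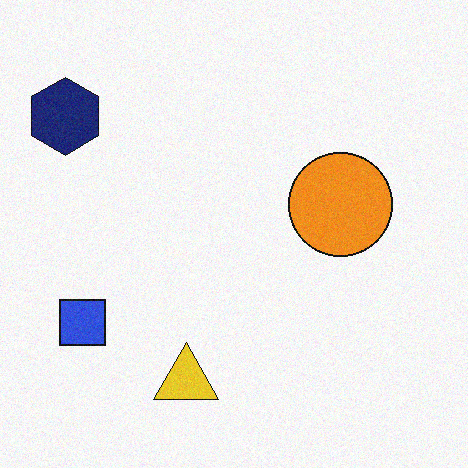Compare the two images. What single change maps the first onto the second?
It was degraded with light additive noise.

Random speckle covers the whole image, including the flat background.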